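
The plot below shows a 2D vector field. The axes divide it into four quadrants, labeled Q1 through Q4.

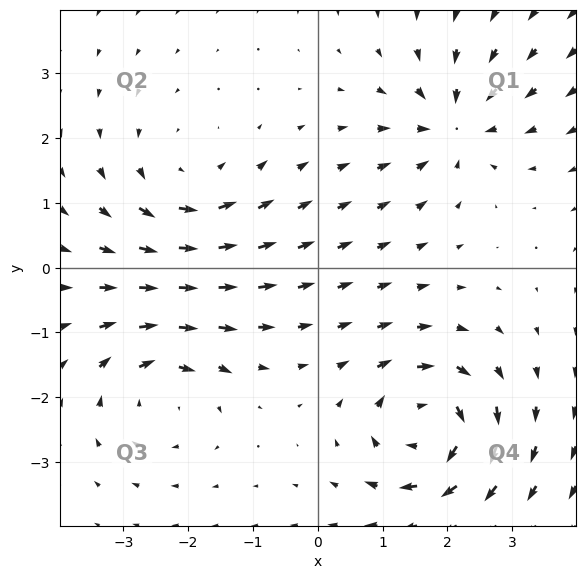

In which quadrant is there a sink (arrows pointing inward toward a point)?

The sink sits at approximately (2.1, 2.2), which lies in quadrant Q1. The divergence there is about -5, negative as expected for a sink.

Q1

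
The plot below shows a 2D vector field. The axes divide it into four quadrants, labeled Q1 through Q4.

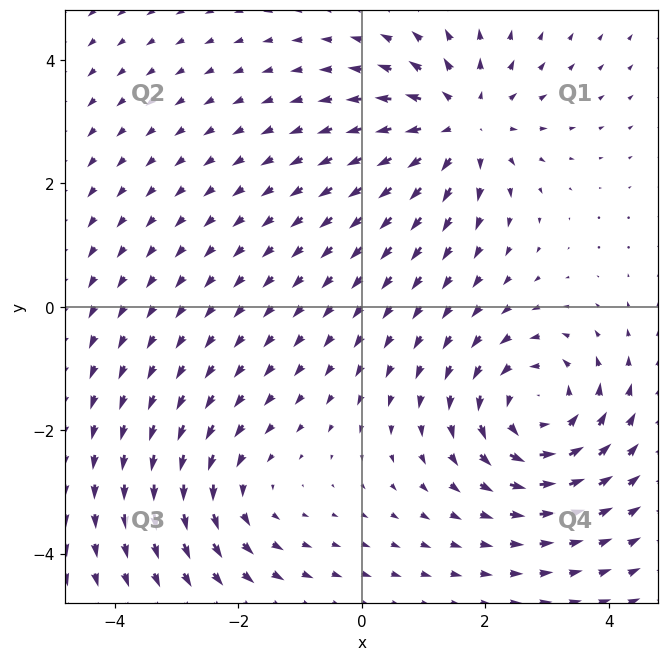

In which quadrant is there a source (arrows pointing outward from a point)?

The source sits at approximately (1.6, 3.0), which lies in quadrant Q1. The divergence there is about +5, positive as expected for a source.

Q1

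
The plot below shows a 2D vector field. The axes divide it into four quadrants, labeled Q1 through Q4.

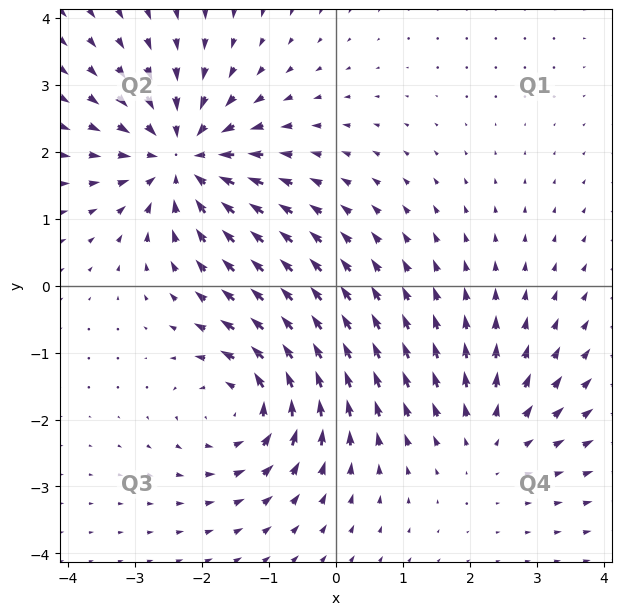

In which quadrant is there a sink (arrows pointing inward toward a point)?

The sink sits at approximately (-2.3, 1.9), which lies in quadrant Q2. The divergence there is about -5, negative as expected for a sink.

Q2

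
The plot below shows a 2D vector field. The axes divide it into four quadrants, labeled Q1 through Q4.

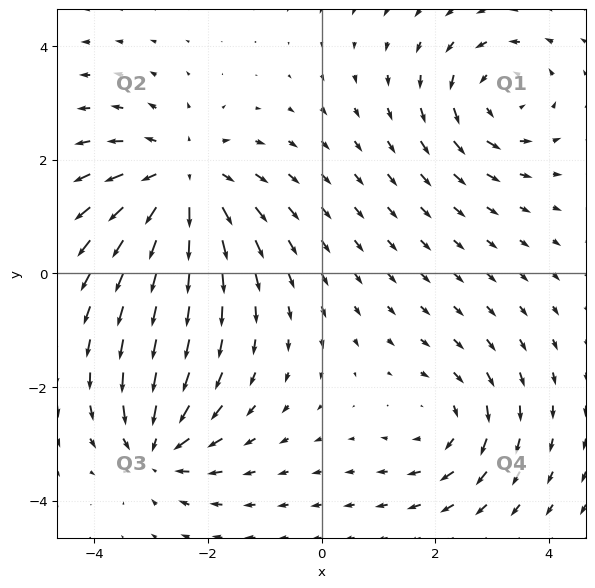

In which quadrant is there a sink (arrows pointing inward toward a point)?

The sink sits at approximately (-2.9, -3.1), which lies in quadrant Q3. The divergence there is about -5, negative as expected for a sink.

Q3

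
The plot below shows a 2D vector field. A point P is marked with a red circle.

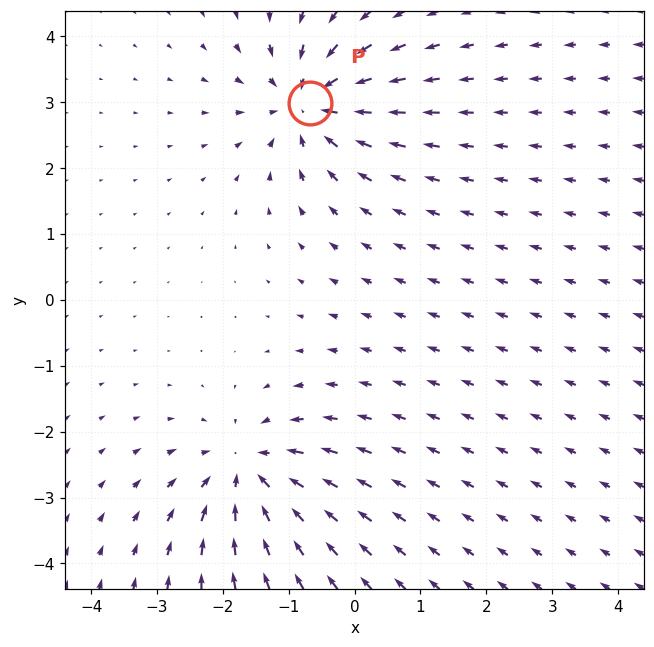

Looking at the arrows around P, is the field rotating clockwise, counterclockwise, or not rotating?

Near P at (-0.7, 3.0) the arrows show no circulation. The curl there is ≈0.

not rotating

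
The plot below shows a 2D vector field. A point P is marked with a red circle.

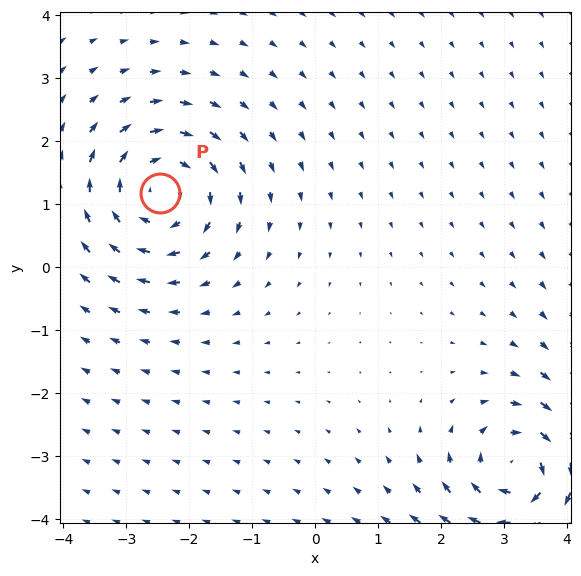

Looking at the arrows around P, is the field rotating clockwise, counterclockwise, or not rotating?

clockwise

Near P at (-2.5, 1.2) the arrows circulate clockwise. The curl (z-component) there is about -4; negative curl means clockwise rotation.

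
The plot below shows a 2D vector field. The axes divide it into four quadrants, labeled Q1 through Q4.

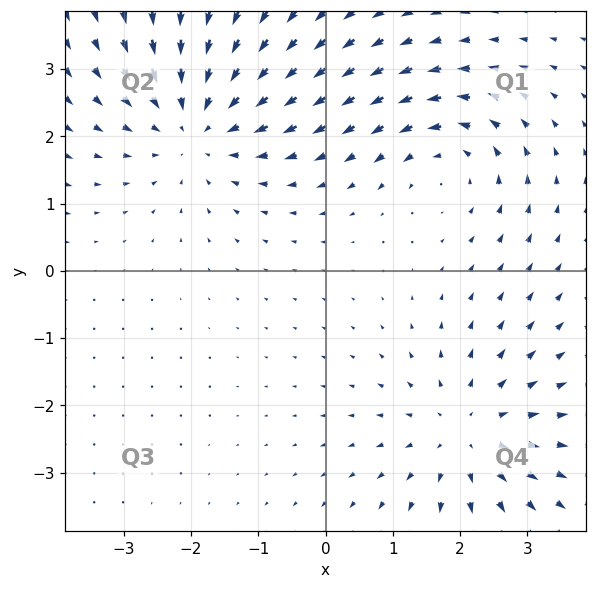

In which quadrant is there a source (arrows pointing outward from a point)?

Q4

The source sits at approximately (2.1, -2.4), which lies in quadrant Q4. The divergence there is about +3, positive as expected for a source.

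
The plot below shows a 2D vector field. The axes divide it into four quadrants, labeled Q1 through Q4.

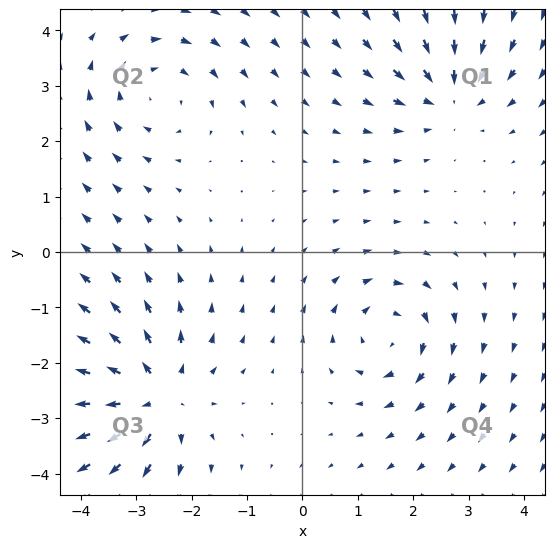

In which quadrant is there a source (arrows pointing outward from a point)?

The source sits at approximately (-2.7, -2.6), which lies in quadrant Q3. The divergence there is about +5, positive as expected for a source.

Q3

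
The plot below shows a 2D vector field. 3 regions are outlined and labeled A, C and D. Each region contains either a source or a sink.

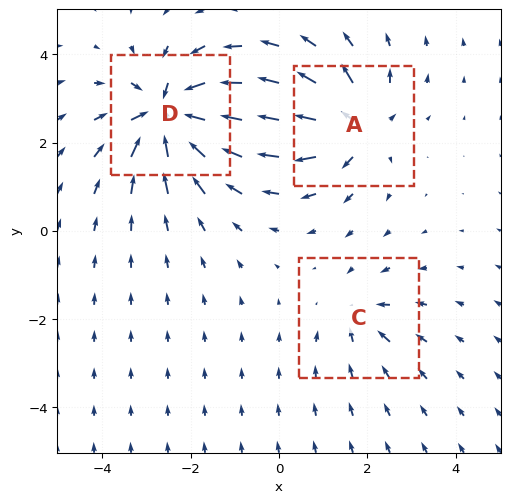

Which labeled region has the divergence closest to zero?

Divergence at each region's feature centre — A: about +4, C: about -2, D: about -6. Region C is closest to zero.

C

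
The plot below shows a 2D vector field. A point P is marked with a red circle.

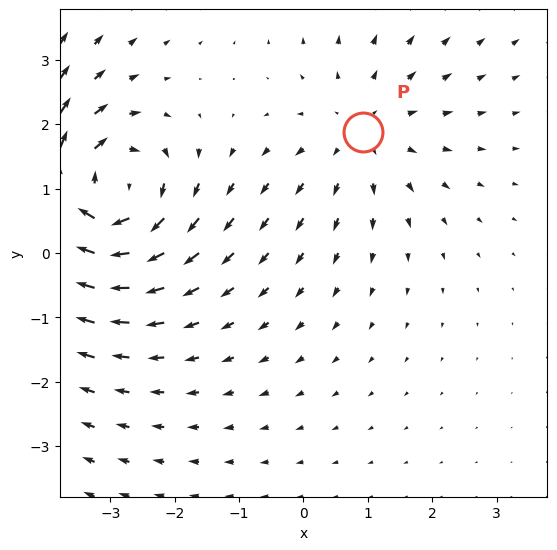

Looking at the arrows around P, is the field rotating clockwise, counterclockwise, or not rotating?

Near P at (0.9, 1.9) the arrows show no circulation. The curl there is ≈0.

not rotating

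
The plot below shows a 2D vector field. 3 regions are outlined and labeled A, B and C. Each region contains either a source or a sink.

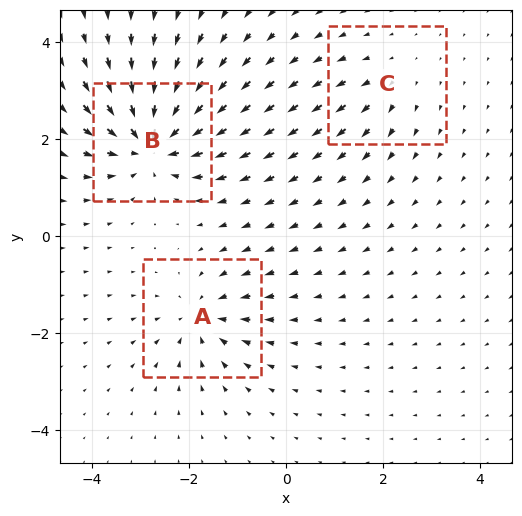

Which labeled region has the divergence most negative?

B

Divergence at each region's feature centre — A: about -4, B: about -6, C: about +2. Region B is most negative.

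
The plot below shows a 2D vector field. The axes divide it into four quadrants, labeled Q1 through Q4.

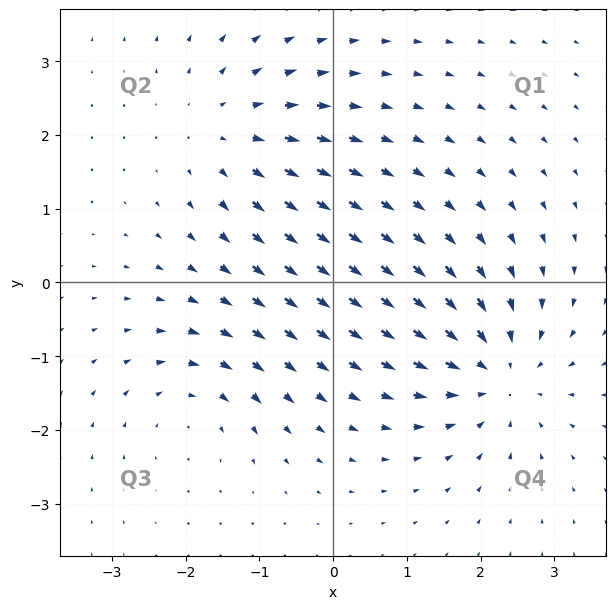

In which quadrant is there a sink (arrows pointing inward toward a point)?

The sink sits at approximately (2.2, -1.2), which lies in quadrant Q4. The divergence there is about -5, negative as expected for a sink.

Q4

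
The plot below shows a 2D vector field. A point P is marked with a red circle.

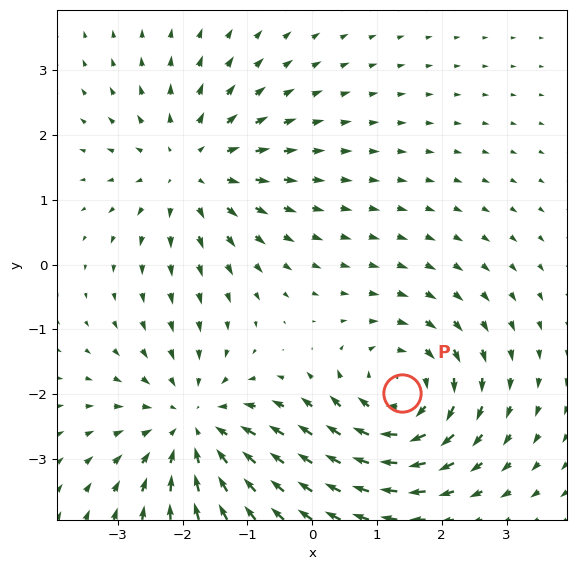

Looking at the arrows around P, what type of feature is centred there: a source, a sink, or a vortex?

vortex

At P (1.4, -2.0) the arrows circulate clockwise. Divergence ≈0, curl about -5 — near-zero divergence with nonzero curl is a vortex.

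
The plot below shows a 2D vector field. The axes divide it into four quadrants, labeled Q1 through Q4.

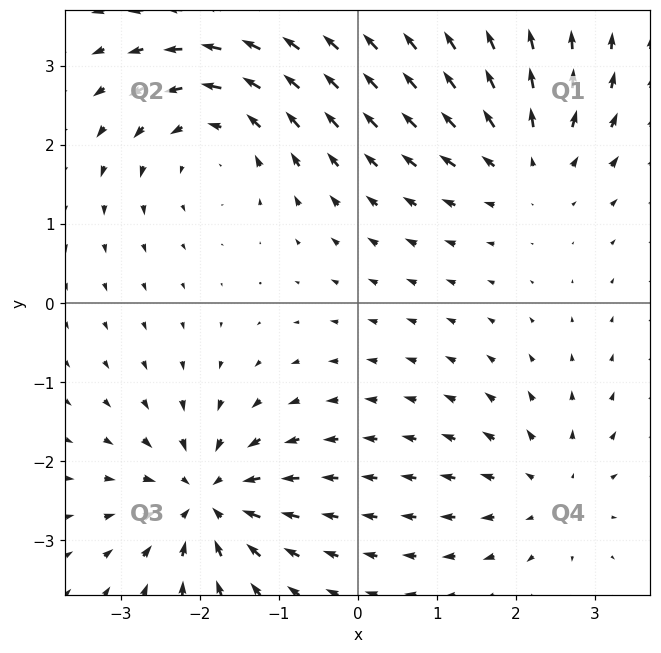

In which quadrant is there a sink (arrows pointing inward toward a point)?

The sink sits at approximately (-1.9, -2.5), which lies in quadrant Q3. The divergence there is about -7, negative as expected for a sink.

Q3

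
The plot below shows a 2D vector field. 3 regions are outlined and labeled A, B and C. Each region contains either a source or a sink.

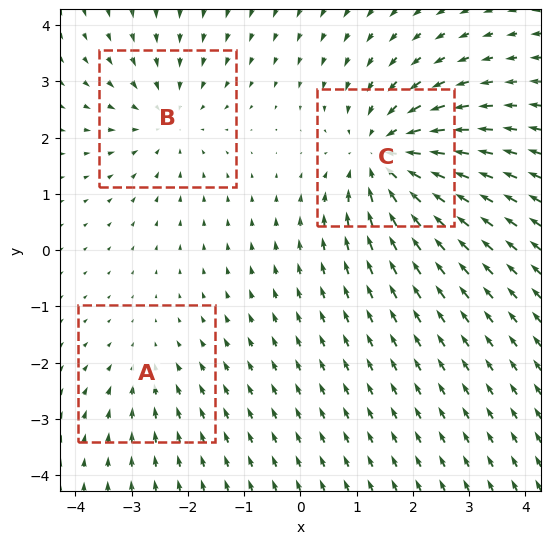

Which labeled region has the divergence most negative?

Divergence at each region's feature centre — A: about -2, B: about -3, C: about -5. Region C is most negative.

C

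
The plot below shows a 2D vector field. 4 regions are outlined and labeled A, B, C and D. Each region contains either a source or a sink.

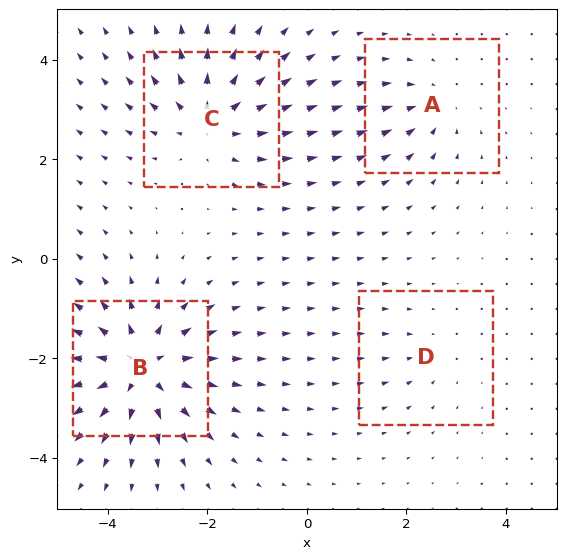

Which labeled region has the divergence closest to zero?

Divergence at each region's feature centre — A: about -4, B: about +8, C: about +6, D: about -2. Region D is closest to zero.

D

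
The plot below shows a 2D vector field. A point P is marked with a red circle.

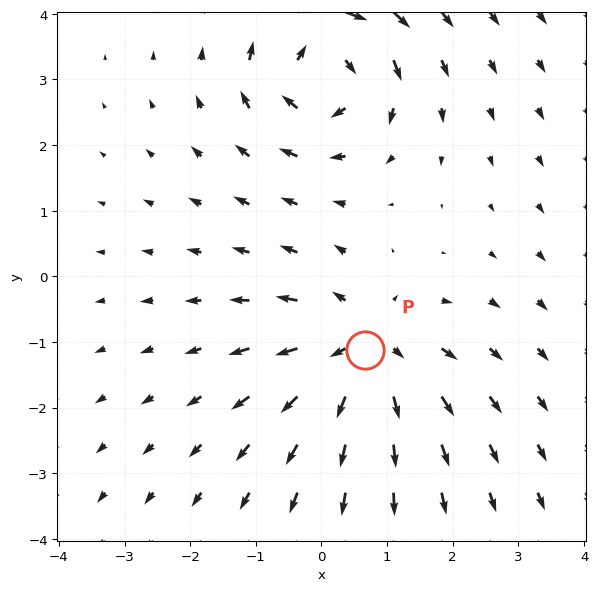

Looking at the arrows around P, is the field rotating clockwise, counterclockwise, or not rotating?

Near P at (0.7, -1.1) the arrows show no circulation. The curl there is ≈0.

not rotating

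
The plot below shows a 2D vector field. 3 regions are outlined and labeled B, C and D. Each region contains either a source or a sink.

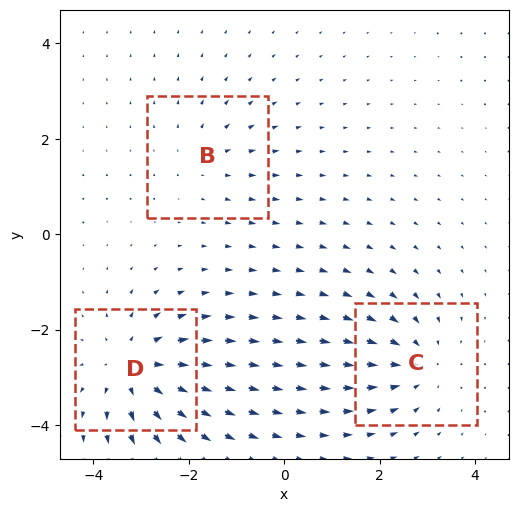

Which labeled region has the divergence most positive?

D

Divergence at each region's feature centre — B: about +2, C: about -3, D: about +5. Region D is most positive.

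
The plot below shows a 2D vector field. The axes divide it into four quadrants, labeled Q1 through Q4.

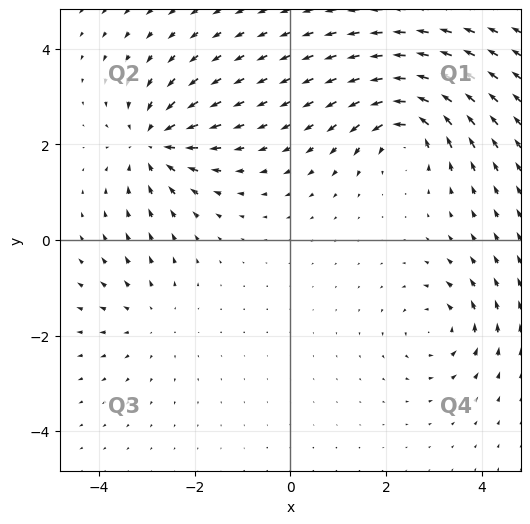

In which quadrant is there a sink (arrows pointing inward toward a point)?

The sink sits at approximately (-2.9, 2.0), which lies in quadrant Q2. The divergence there is about -5, negative as expected for a sink.

Q2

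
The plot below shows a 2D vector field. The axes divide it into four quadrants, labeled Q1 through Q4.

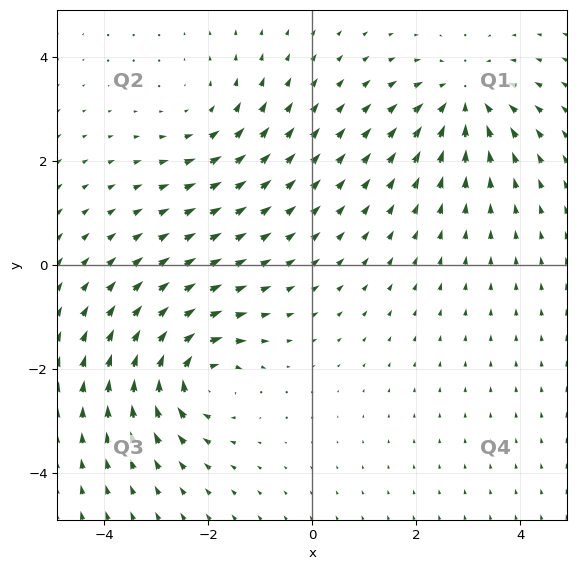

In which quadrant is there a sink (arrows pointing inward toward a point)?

Q1

The sink sits at approximately (2.9, 3.2), which lies in quadrant Q1. The divergence there is about -4, negative as expected for a sink.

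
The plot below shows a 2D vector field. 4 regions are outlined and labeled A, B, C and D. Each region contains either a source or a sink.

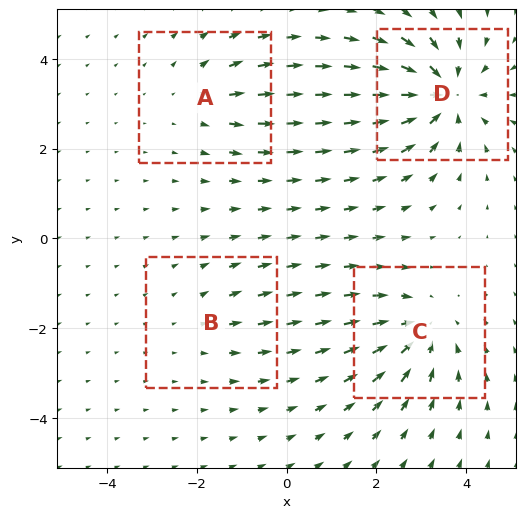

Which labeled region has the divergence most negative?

Divergence at each region's feature centre — A: about +3, B: about +2, C: about -5, D: about -7. Region D is most negative.

D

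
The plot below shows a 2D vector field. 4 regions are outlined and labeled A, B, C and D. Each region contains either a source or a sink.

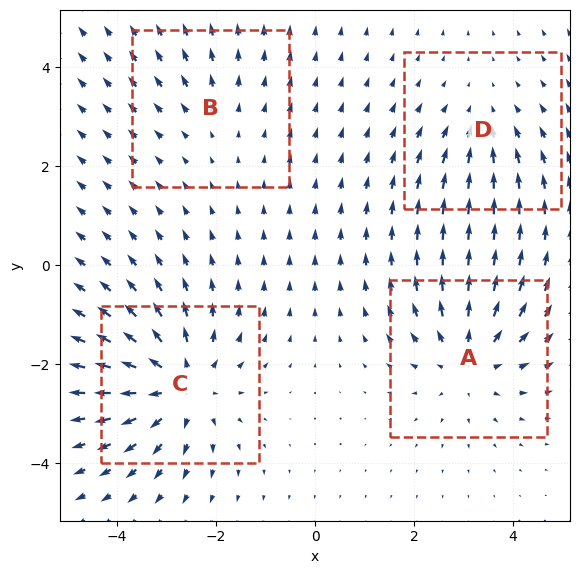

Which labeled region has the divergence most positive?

Divergence at each region's feature centre — A: about +5, B: about +2, C: about +6, D: about -3. Region C is most positive.

C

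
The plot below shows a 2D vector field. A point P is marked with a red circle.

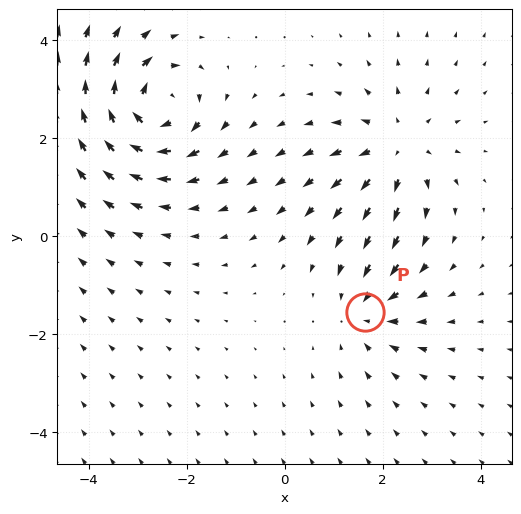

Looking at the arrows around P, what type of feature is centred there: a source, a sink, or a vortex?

At P (1.6, -1.5) the arrows converge inward. Divergence about -3, curl ≈0 — negative divergence with near-zero curl is a sink.

sink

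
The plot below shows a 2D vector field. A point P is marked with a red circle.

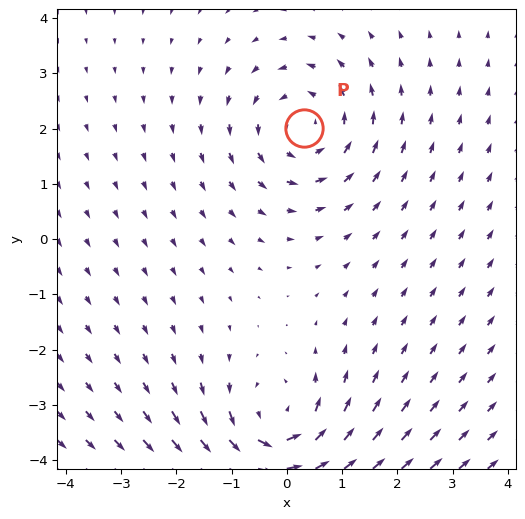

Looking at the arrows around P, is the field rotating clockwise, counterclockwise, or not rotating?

Near P at (0.3, 2.0) the arrows circulate counterclockwise. The curl (z-component) there is about +3; positive curl means counterclockwise rotation.

counterclockwise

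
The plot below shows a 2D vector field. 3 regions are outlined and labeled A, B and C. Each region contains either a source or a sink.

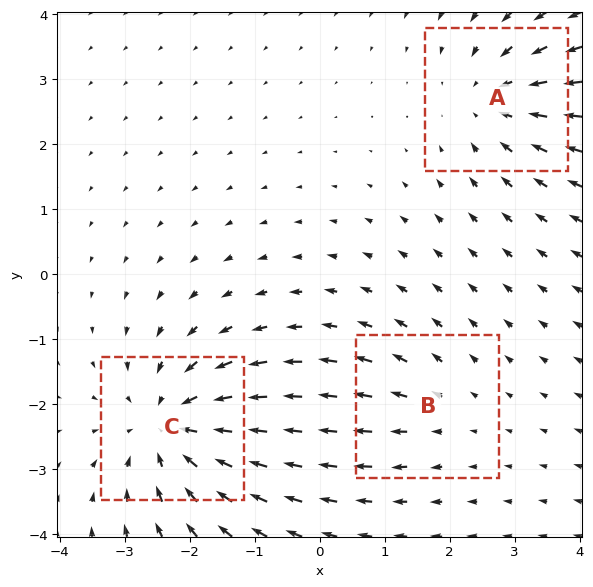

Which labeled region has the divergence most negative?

C

Divergence at each region's feature centre — A: about -3, B: about +2, C: about -5. Region C is most negative.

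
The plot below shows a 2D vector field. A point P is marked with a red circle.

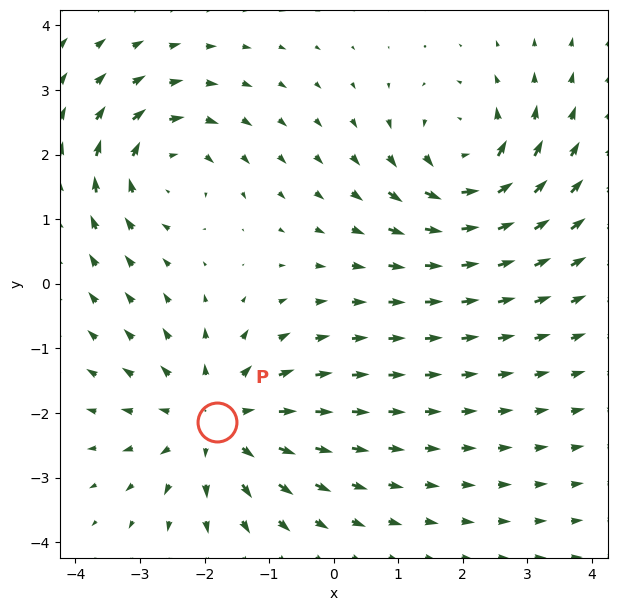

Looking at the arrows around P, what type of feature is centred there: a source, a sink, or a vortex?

source

At P (-1.8, -2.1) the arrows spread outward. Divergence about +4, curl ≈0 — positive divergence with near-zero curl is a source.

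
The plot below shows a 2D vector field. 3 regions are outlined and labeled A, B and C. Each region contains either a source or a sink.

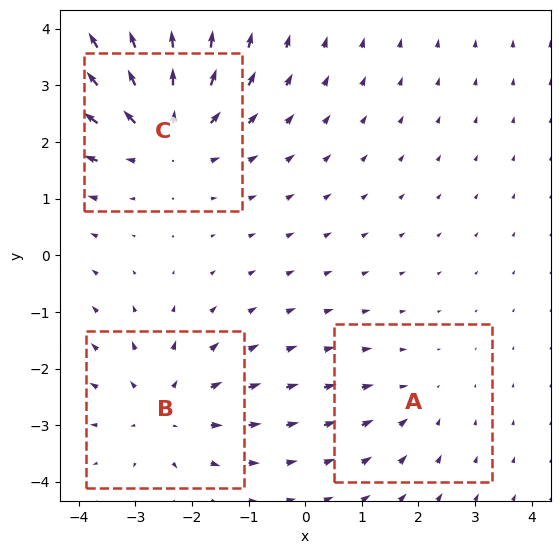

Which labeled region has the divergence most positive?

C

Divergence at each region's feature centre — A: about -2, B: about +3, C: about +4. Region C is most positive.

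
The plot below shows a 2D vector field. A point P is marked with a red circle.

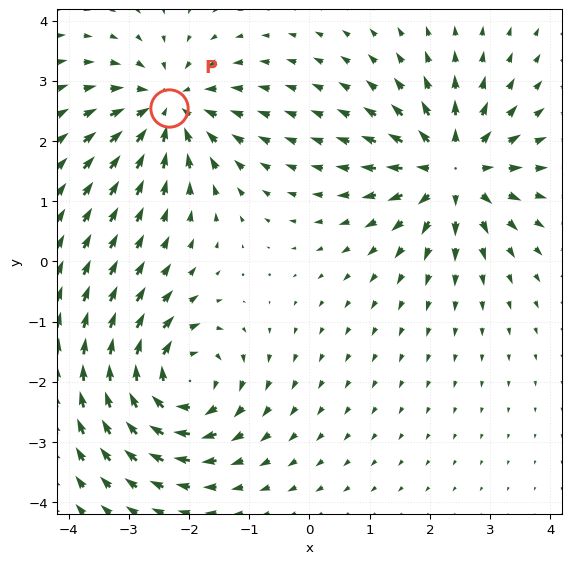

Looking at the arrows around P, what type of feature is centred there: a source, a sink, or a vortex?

sink

At P (-2.3, 2.5) the arrows converge inward. Divergence about -5, curl ≈0 — negative divergence with near-zero curl is a sink.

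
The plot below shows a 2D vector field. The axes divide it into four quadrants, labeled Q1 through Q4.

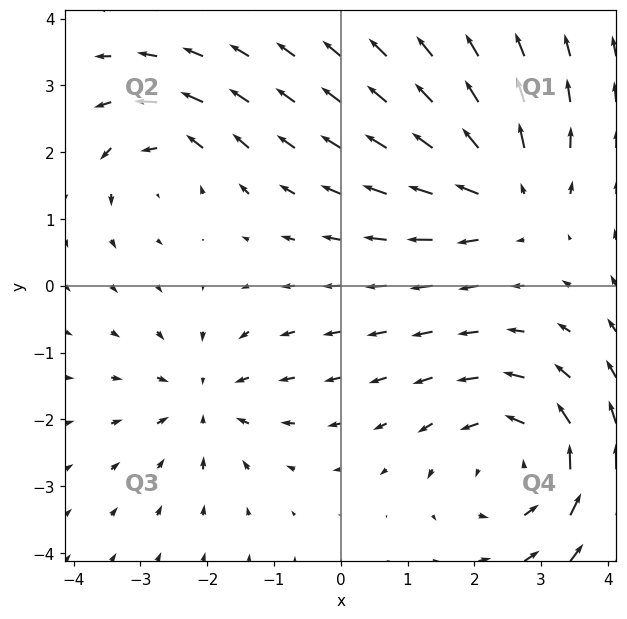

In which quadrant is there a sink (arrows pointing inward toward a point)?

The sink sits at approximately (-2.0, -1.7), which lies in quadrant Q3. The divergence there is about -3, negative as expected for a sink.

Q3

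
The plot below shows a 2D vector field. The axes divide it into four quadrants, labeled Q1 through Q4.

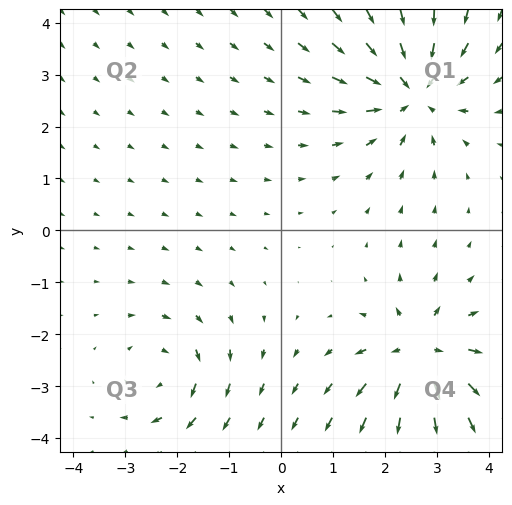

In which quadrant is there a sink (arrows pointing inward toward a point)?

The sink sits at approximately (2.5, 2.7), which lies in quadrant Q1. The divergence there is about -5, negative as expected for a sink.

Q1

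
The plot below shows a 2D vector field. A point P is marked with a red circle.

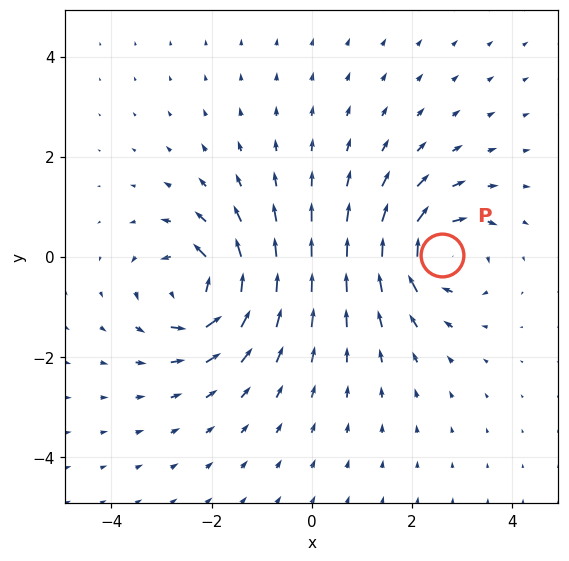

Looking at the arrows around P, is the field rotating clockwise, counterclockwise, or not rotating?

clockwise

Near P at (2.6, 0.0) the arrows circulate clockwise. The curl (z-component) there is about -6; negative curl means clockwise rotation.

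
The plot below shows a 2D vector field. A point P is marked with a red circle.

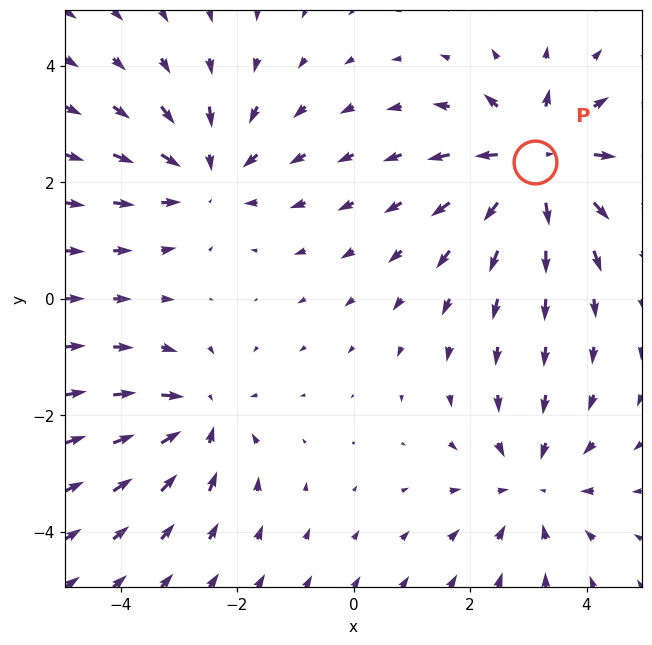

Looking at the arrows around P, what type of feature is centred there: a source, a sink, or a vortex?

source

At P (3.1, 2.3) the arrows spread outward. Divergence about +6, curl ≈0 — positive divergence with near-zero curl is a source.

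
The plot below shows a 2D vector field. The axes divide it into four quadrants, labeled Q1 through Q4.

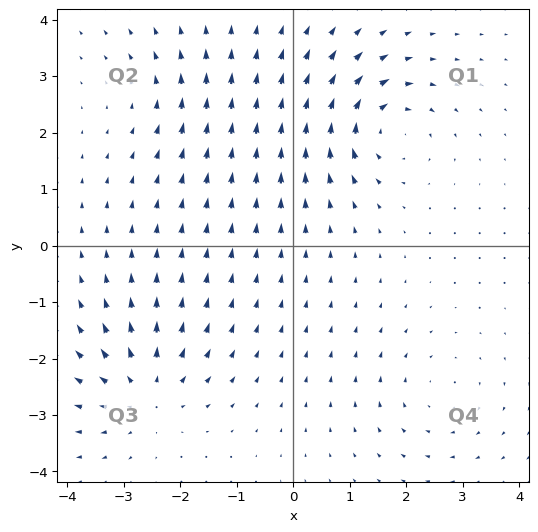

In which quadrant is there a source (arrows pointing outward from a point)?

The source sits at approximately (-2.6, -2.6), which lies in quadrant Q3. The divergence there is about +5, positive as expected for a source.

Q3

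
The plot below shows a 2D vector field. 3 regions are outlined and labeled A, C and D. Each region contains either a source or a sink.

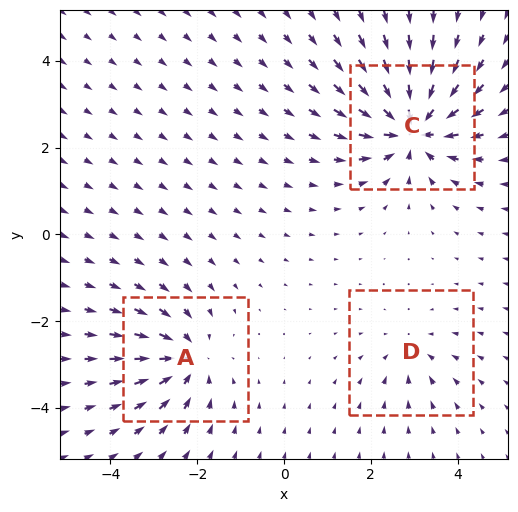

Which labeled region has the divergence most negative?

Divergence at each region's feature centre — A: about -4, C: about -6, D: about -2. Region C is most negative.

C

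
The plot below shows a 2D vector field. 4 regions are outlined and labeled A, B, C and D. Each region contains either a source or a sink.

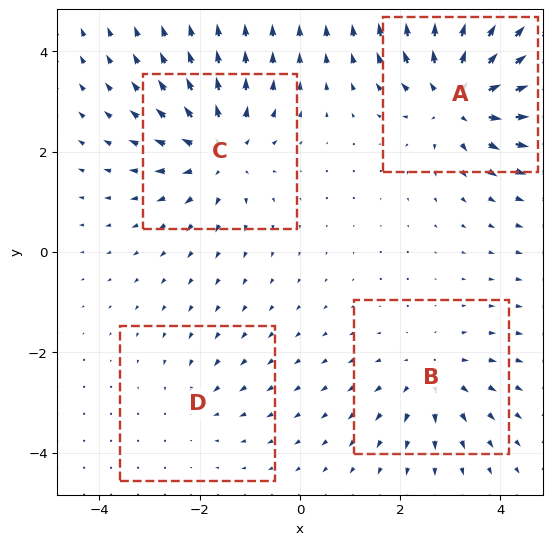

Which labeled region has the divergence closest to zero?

D

Divergence at each region's feature centre — A: about +7, B: about +4, C: about +5, D: about -2. Region D is closest to zero.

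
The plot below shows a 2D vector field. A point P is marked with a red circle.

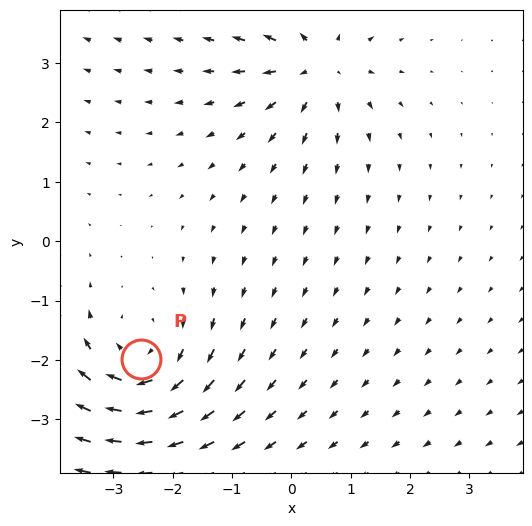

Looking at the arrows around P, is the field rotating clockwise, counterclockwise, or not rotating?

clockwise

Near P at (-2.5, -2.0) the arrows circulate clockwise. The curl (z-component) there is about -4; negative curl means clockwise rotation.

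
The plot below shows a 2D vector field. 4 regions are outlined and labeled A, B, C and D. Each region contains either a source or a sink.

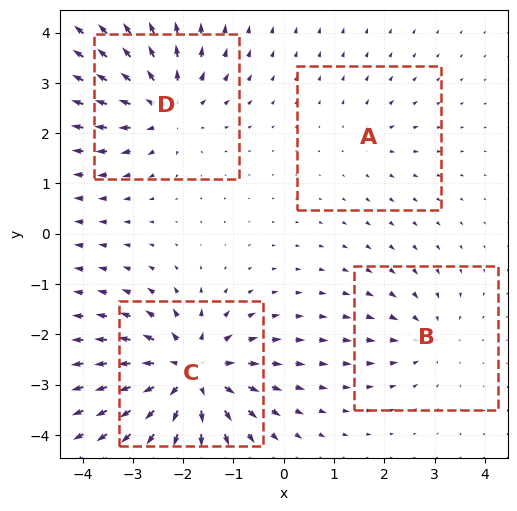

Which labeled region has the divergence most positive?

Divergence at each region's feature centre — A: about +2, B: about -3, C: about +8, D: about +6. Region C is most positive.

C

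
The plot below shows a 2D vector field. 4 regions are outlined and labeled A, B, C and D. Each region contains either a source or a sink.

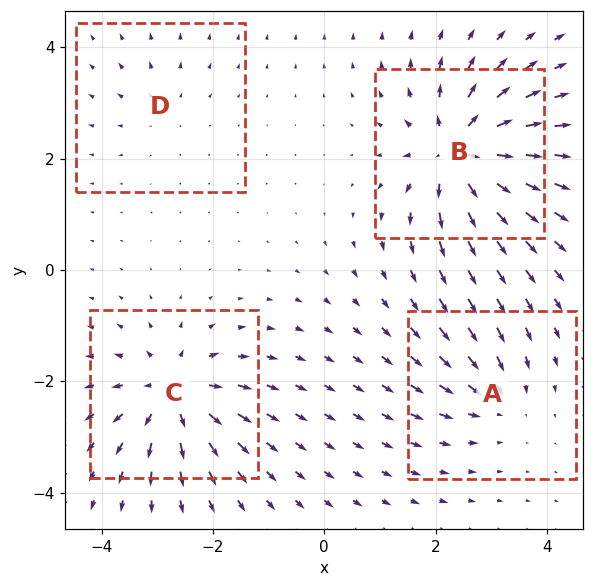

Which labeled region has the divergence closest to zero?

D

Divergence at each region's feature centre — A: about -4, B: about +8, C: about +7, D: about +2. Region D is closest to zero.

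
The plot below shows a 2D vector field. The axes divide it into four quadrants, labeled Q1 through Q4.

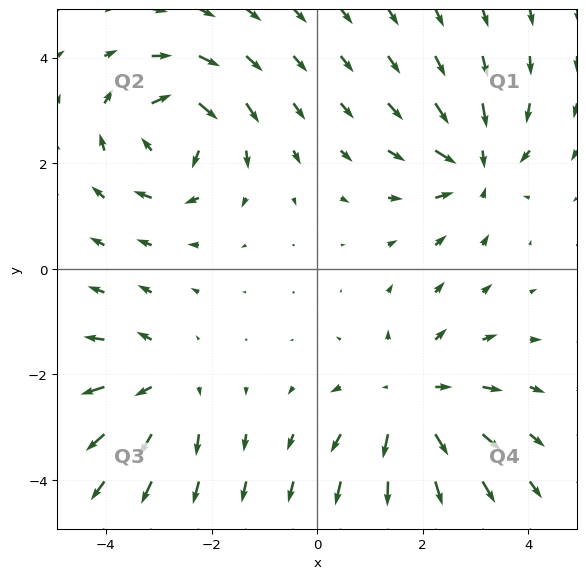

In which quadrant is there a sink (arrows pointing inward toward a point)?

The sink sits at approximately (3.0, 2.0), which lies in quadrant Q1. The divergence there is about -5, negative as expected for a sink.

Q1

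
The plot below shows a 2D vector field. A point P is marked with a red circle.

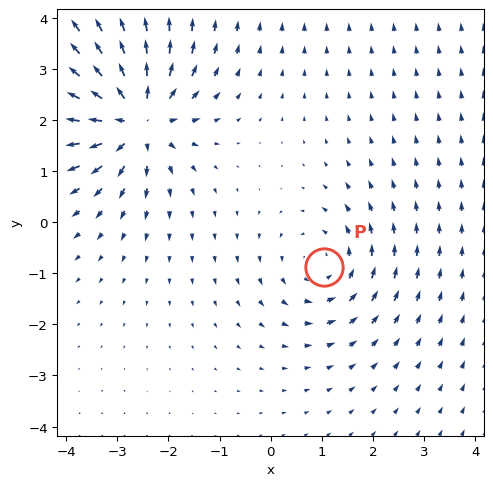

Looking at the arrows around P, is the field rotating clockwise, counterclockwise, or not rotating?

counterclockwise

Near P at (1.0, -0.9) the arrows circulate counterclockwise. The curl (z-component) there is about +3; positive curl means counterclockwise rotation.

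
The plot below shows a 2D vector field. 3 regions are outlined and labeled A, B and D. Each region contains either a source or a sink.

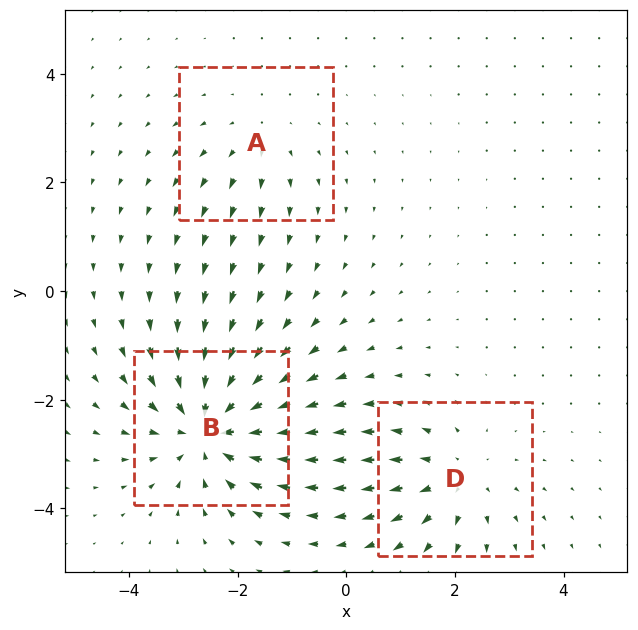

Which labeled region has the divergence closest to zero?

A

Divergence at each region's feature centre — A: about +2, B: about -5, D: about +3. Region A is closest to zero.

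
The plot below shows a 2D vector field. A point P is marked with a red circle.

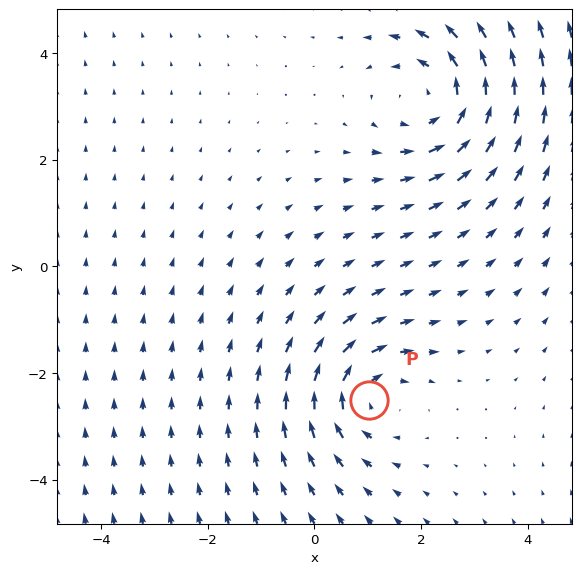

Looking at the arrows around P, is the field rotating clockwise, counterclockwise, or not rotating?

clockwise

Near P at (1.0, -2.5) the arrows circulate clockwise. The curl (z-component) there is about -3; negative curl means clockwise rotation.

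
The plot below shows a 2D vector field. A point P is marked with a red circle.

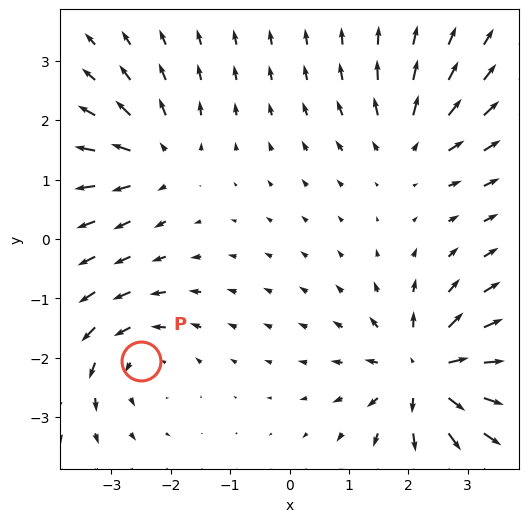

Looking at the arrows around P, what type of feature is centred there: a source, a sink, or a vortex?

vortex

At P (-2.5, -2.1) the arrows circulate counterclockwise. Divergence ≈0, curl about +4 — near-zero divergence with nonzero curl is a vortex.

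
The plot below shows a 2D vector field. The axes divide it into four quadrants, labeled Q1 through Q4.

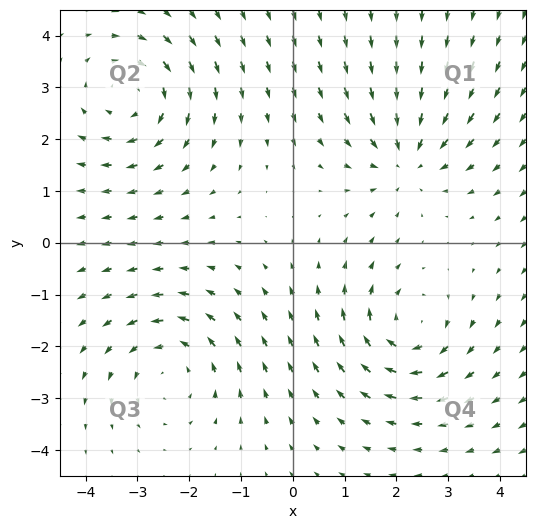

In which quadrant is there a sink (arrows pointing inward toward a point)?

The sink sits at approximately (2.2, 1.6), which lies in quadrant Q1. The divergence there is about -4, negative as expected for a sink.

Q1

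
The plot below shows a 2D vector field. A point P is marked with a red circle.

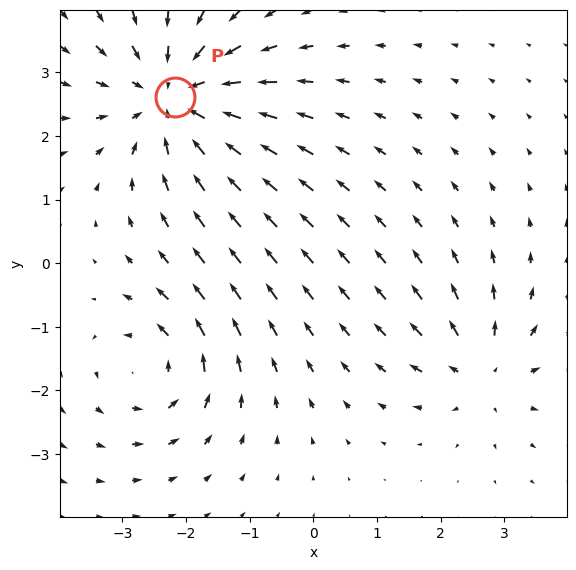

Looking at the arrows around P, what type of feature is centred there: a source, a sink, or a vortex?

sink

At P (-2.2, 2.6) the arrows converge inward. Divergence about -4, curl ≈0 — negative divergence with near-zero curl is a sink.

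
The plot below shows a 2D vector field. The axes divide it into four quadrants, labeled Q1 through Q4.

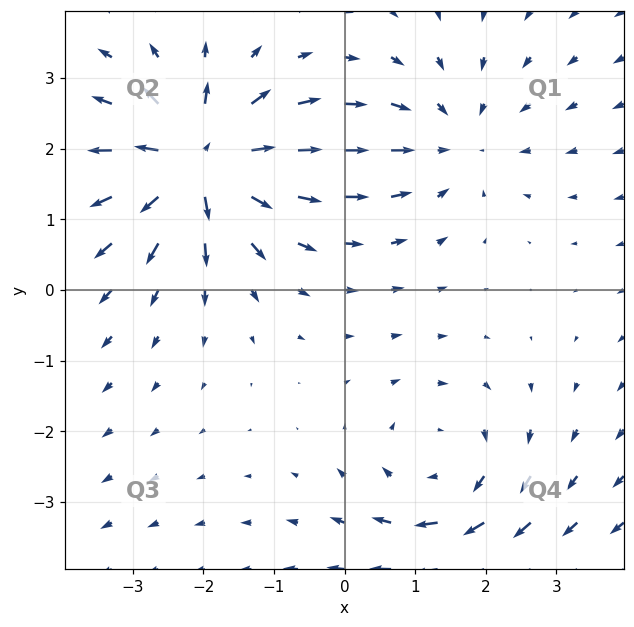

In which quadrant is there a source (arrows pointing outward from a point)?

The source sits at approximately (-2.0, 1.8), which lies in quadrant Q2. The divergence there is about +7, positive as expected for a source.

Q2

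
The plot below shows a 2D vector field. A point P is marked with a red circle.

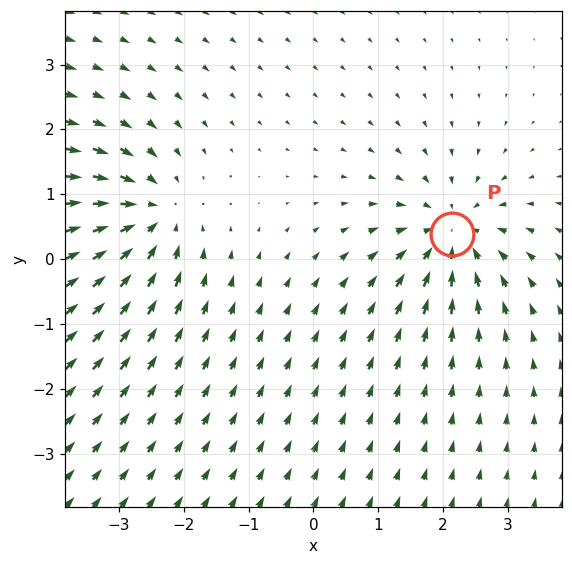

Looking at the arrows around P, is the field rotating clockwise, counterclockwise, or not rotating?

not rotating

Near P at (2.1, 0.4) the arrows show no circulation. The curl there is ≈0.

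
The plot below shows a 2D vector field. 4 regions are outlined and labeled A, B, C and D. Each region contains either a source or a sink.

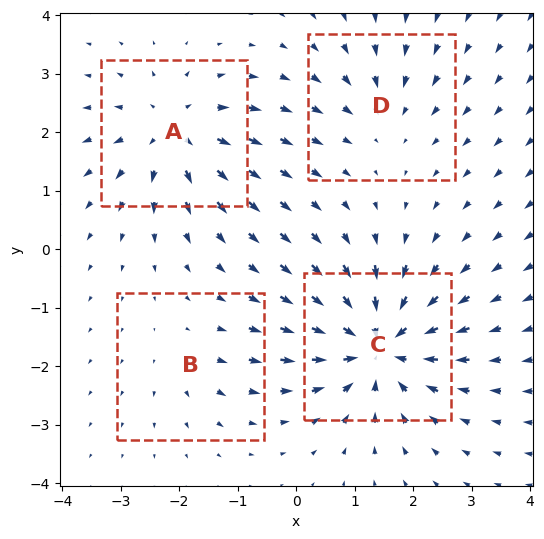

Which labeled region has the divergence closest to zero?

B

Divergence at each region's feature centre — A: about +6, B: about +2, C: about -8, D: about -3. Region B is closest to zero.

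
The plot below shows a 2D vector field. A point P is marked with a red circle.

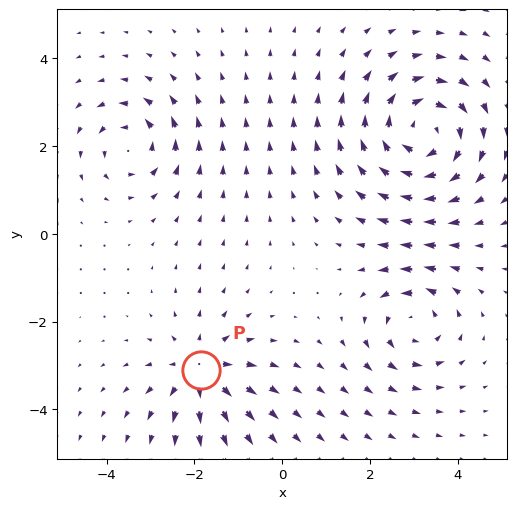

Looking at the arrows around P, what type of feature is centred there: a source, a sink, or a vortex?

At P (-1.9, -3.1) the arrows spread outward. Divergence about +4, curl ≈0 — positive divergence with near-zero curl is a source.

source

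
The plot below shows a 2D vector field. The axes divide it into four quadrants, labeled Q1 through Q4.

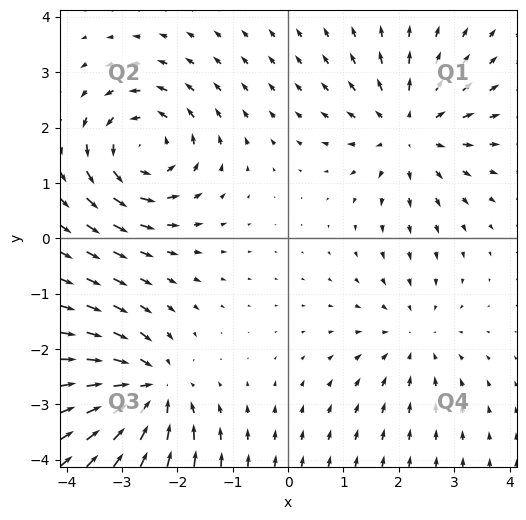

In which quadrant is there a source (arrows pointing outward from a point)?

The source sits at approximately (2.2, 2.0), which lies in quadrant Q1. The divergence there is about +4, positive as expected for a source.

Q1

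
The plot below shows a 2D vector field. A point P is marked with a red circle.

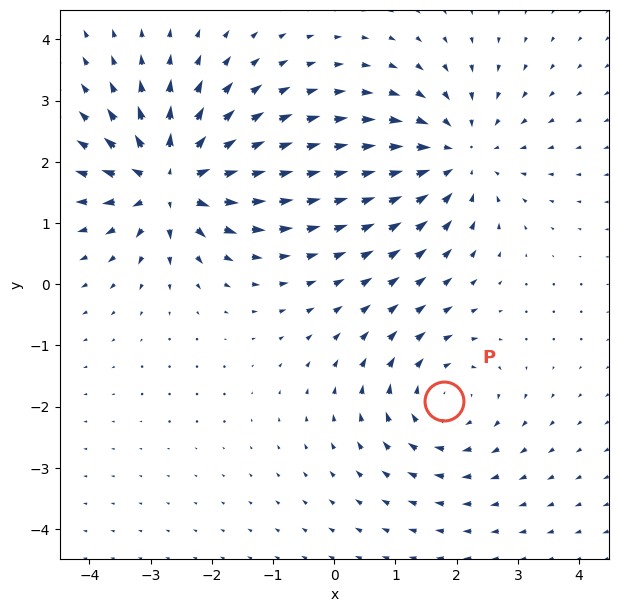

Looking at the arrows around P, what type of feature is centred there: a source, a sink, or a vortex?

At P (1.8, -1.9) the arrows circulate clockwise. Divergence ≈0, curl about -4 — near-zero divergence with nonzero curl is a vortex.

vortex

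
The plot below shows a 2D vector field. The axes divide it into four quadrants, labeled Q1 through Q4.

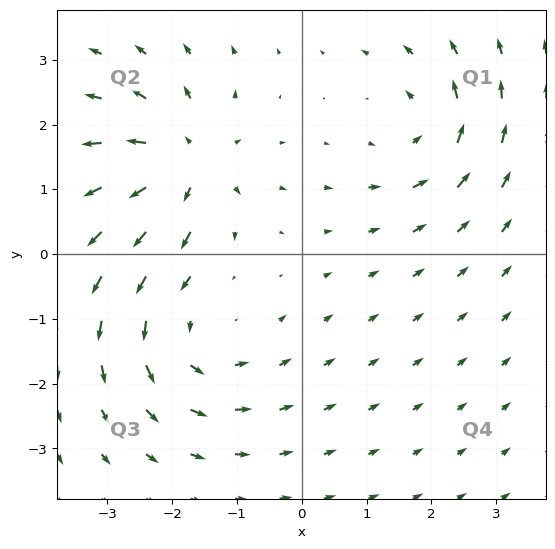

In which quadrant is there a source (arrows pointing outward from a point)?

The source sits at approximately (-1.8, 1.4), which lies in quadrant Q2. The divergence there is about +6, positive as expected for a source.

Q2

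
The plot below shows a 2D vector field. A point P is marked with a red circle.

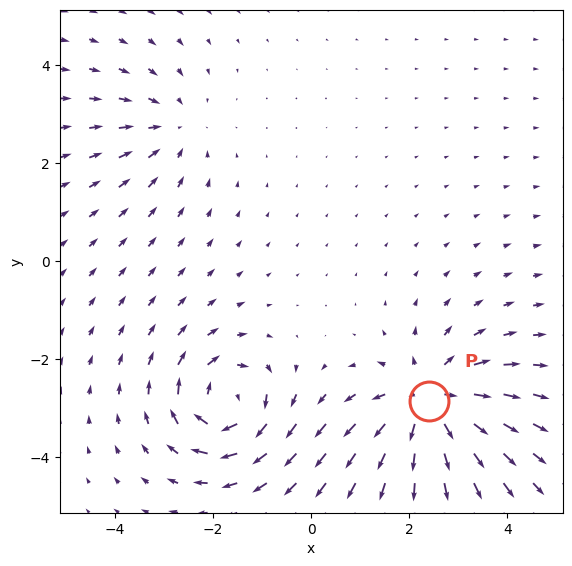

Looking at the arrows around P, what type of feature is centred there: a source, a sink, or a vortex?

source

At P (2.4, -2.9) the arrows spread outward. Divergence about +5, curl ≈0 — positive divergence with near-zero curl is a source.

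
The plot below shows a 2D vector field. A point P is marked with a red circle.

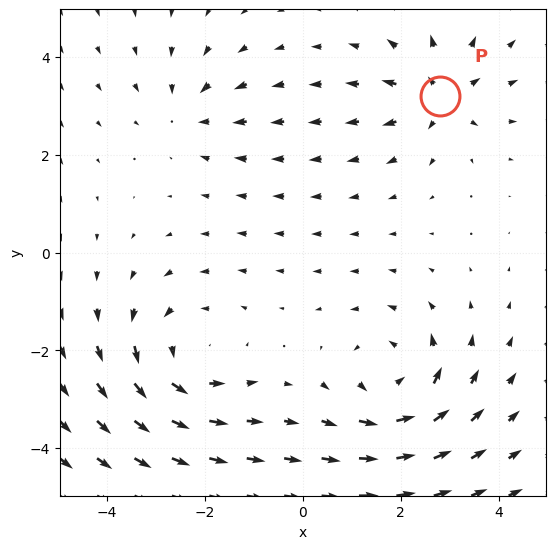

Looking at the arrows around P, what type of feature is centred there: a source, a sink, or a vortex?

source

At P (2.8, 3.2) the arrows spread outward. Divergence about +4, curl ≈0 — positive divergence with near-zero curl is a source.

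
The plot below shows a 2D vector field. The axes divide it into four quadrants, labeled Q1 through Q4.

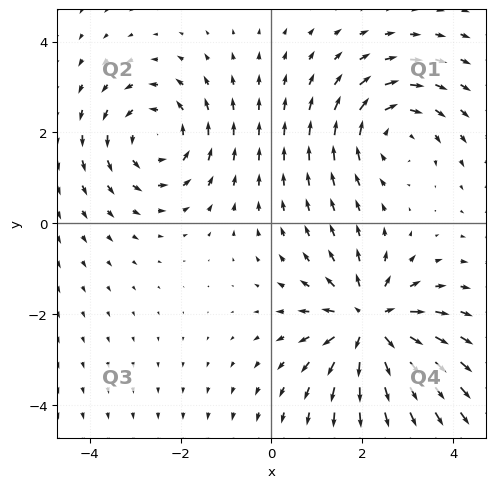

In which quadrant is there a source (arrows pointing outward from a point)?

Q4

The source sits at approximately (2.2, -2.2), which lies in quadrant Q4. The divergence there is about +5, positive as expected for a source.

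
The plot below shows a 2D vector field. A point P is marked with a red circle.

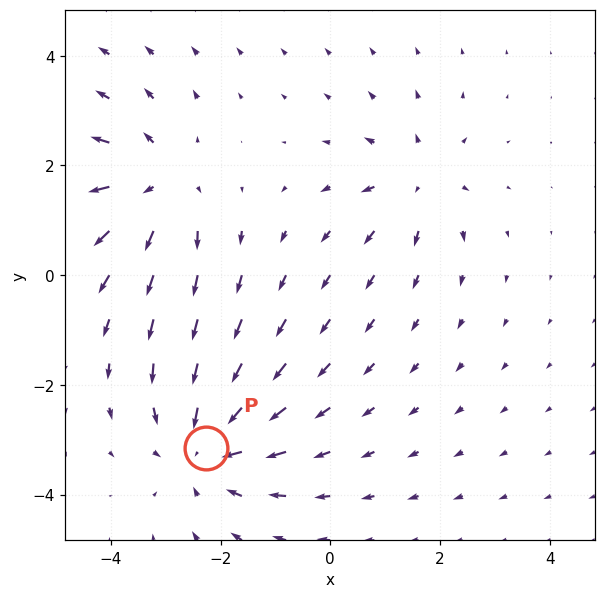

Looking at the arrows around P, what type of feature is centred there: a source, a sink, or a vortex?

At P (-2.3, -3.2) the arrows converge inward. Divergence about -4, curl ≈0 — negative divergence with near-zero curl is a sink.

sink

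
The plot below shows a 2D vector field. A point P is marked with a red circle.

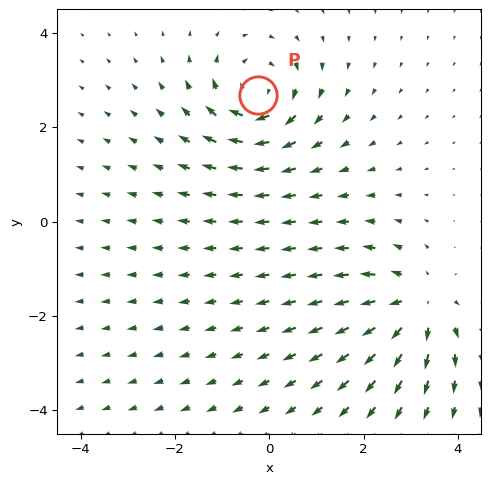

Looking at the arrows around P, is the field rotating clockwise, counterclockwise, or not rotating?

Near P at (-0.2, 2.7) the arrows circulate clockwise. The curl (z-component) there is about -4; negative curl means clockwise rotation.

clockwise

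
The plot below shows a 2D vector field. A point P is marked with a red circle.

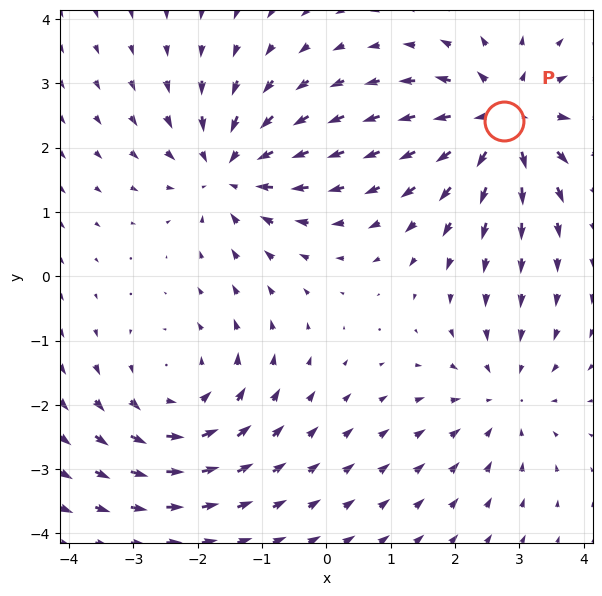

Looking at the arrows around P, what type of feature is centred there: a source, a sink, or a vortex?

At P (2.8, 2.4) the arrows spread outward. Divergence about +6, curl ≈0 — positive divergence with near-zero curl is a source.

source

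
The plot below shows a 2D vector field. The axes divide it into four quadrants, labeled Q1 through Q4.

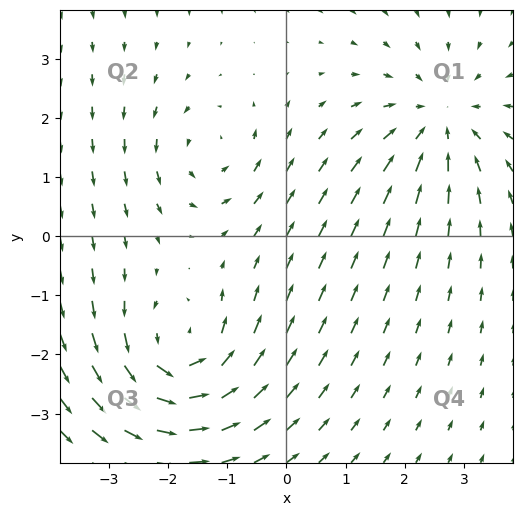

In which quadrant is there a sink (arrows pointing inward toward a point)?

Q1

The sink sits at approximately (2.6, 1.9), which lies in quadrant Q1. The divergence there is about -3, negative as expected for a sink.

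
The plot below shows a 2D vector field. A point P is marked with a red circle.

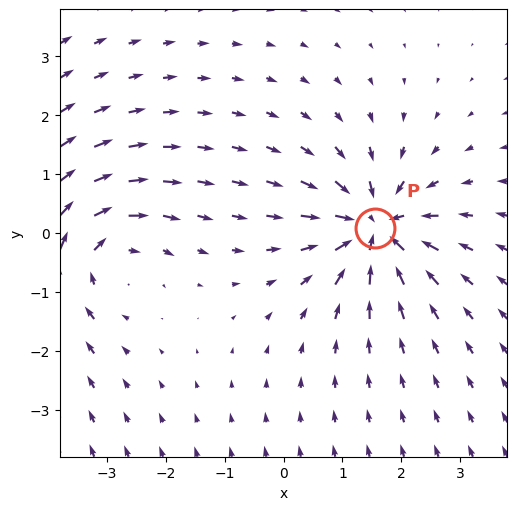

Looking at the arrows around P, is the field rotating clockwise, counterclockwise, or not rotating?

Near P at (1.6, 0.1) the arrows show no circulation. The curl there is ≈0.

not rotating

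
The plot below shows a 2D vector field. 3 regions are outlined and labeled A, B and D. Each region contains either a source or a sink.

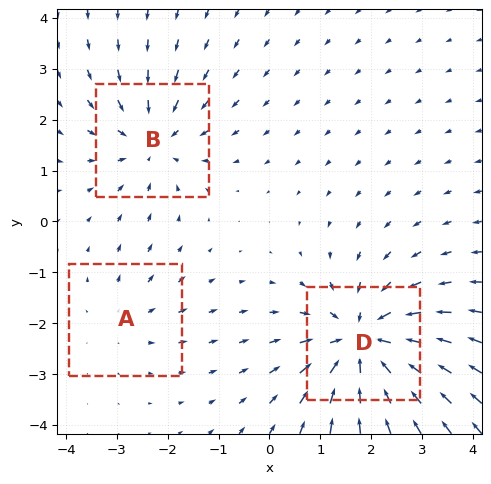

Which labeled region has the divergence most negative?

Divergence at each region's feature centre — A: about +2, B: about -3, D: about -5. Region D is most negative.

D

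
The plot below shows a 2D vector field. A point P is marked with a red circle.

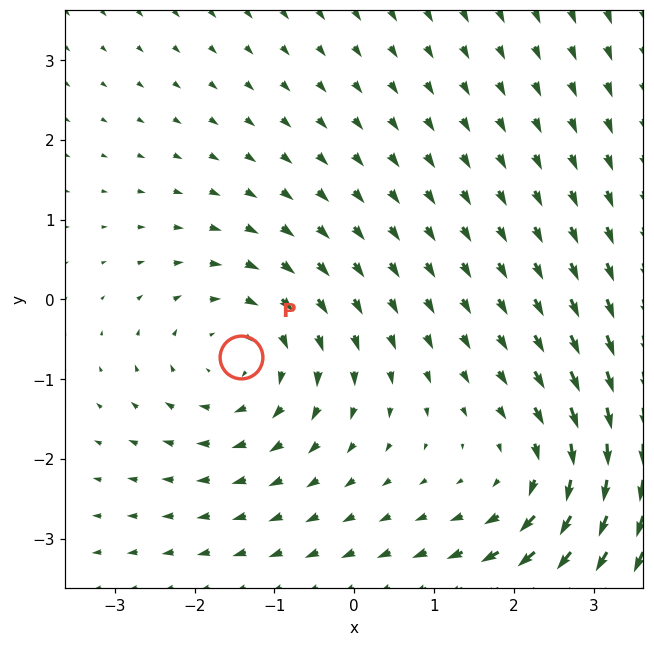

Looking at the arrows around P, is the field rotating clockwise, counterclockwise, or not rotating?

Near P at (-1.4, -0.7) the arrows circulate clockwise. The curl (z-component) there is about -2; negative curl means clockwise rotation.

clockwise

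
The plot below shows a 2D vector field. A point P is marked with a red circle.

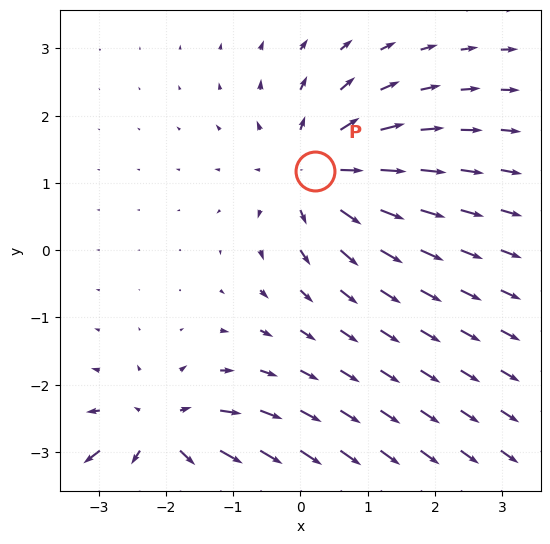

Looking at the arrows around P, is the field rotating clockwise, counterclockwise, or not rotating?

not rotating

Near P at (0.2, 1.2) the arrows show no circulation. The curl there is ≈0.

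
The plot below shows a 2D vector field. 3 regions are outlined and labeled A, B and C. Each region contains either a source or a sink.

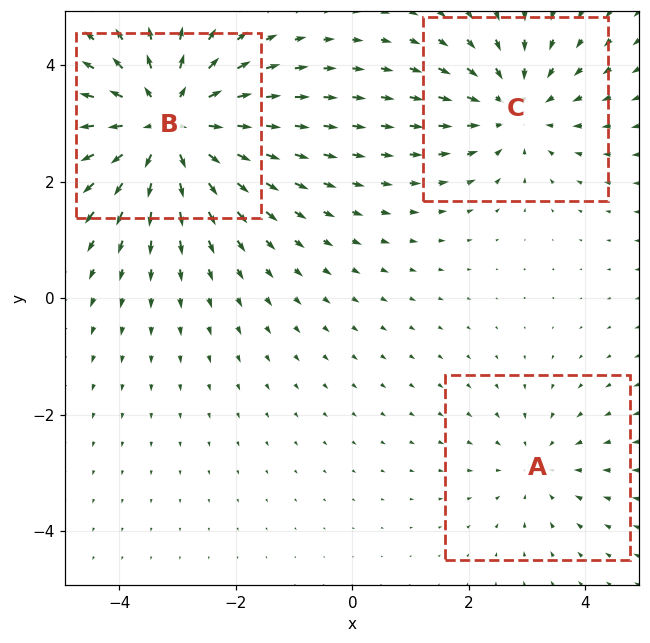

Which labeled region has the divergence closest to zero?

Divergence at each region's feature centre — A: about -2, B: about +4, C: about -3. Region A is closest to zero.

A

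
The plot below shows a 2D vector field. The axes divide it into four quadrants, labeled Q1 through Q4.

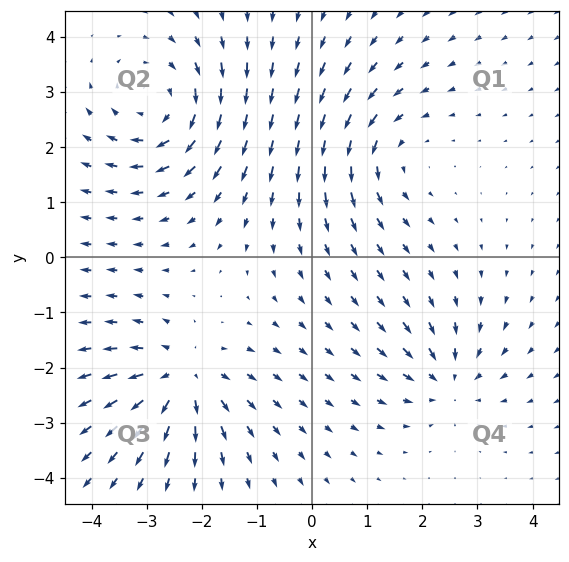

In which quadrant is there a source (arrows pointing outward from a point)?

Q3

The source sits at approximately (-2.4, -2.2), which lies in quadrant Q3. The divergence there is about +4, positive as expected for a source.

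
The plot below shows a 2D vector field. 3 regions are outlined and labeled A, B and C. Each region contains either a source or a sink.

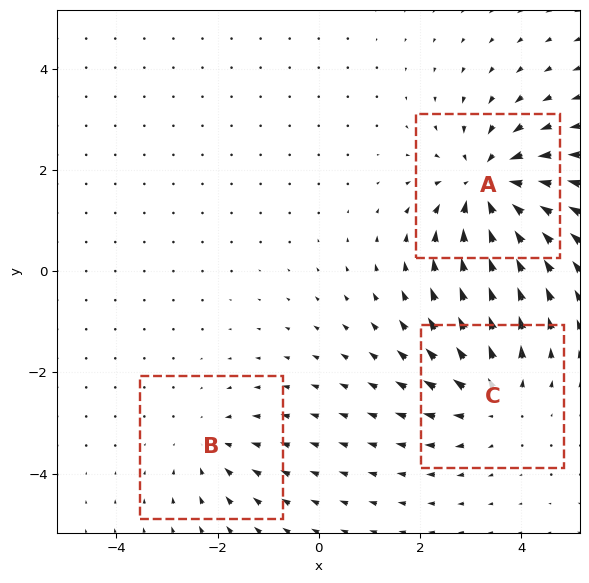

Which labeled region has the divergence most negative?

A

Divergence at each region's feature centre — A: about -5, B: about -2, C: about +3. Region A is most negative.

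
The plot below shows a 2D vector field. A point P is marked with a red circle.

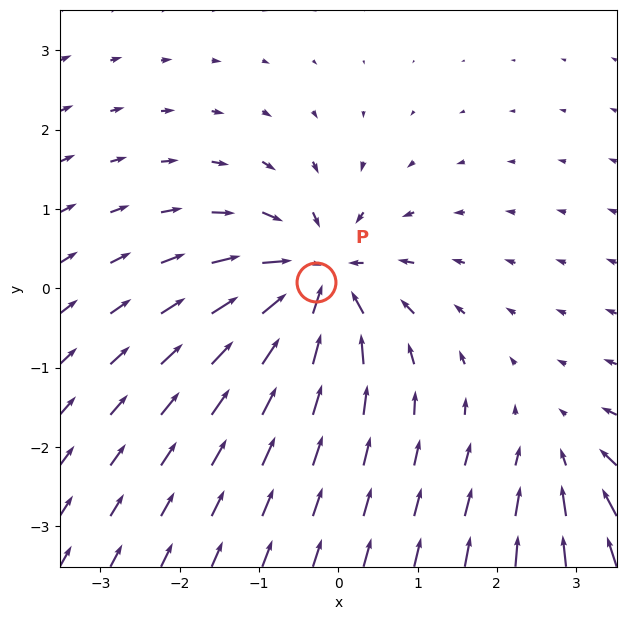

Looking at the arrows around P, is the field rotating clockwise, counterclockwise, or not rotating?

Near P at (-0.3, 0.1) the arrows show no circulation. The curl there is ≈0.

not rotating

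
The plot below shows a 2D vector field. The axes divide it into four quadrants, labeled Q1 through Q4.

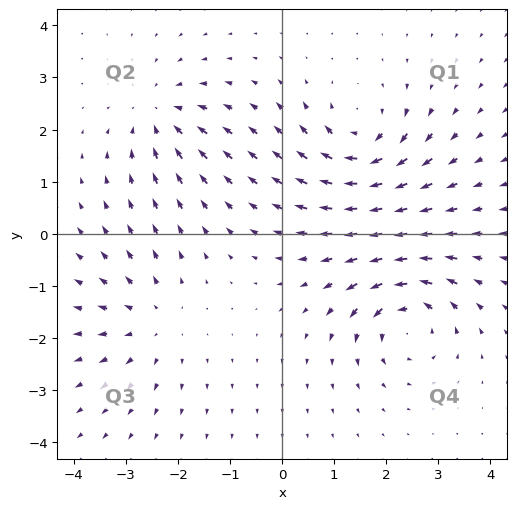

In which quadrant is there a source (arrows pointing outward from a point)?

The source sits at approximately (-2.5, -1.7), which lies in quadrant Q3. The divergence there is about +4, positive as expected for a source.

Q3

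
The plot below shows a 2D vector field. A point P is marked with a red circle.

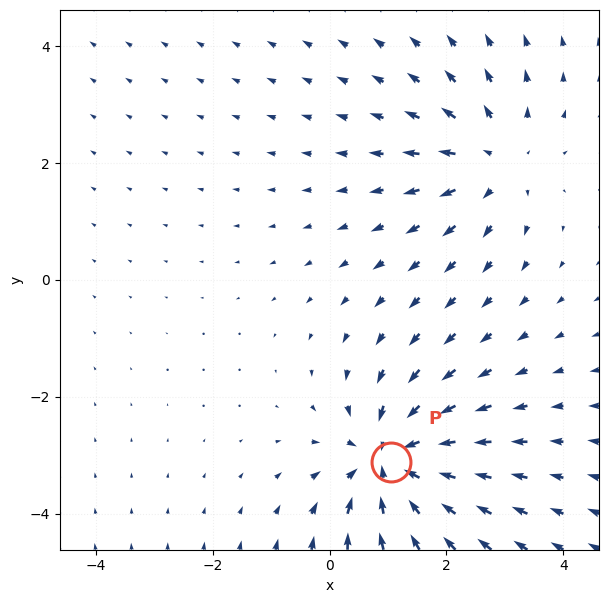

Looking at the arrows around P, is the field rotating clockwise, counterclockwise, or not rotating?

not rotating

Near P at (1.1, -3.1) the arrows show no circulation. The curl there is ≈0.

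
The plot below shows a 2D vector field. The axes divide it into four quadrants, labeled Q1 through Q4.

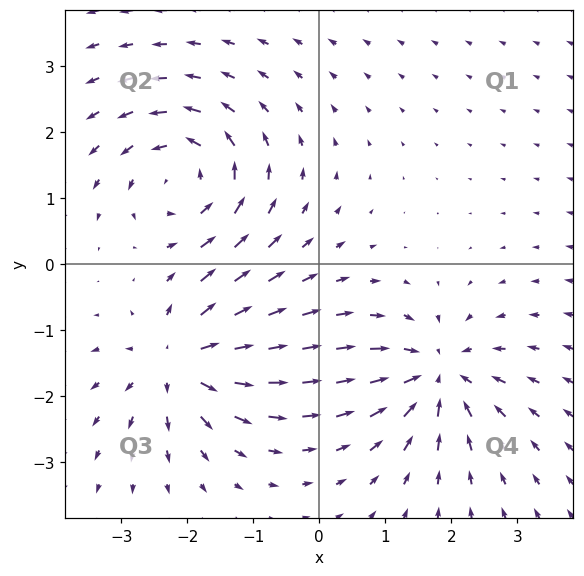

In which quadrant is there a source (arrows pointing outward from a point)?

Q3

The source sits at approximately (-2.1, -1.5), which lies in quadrant Q3. The divergence there is about +7, positive as expected for a source.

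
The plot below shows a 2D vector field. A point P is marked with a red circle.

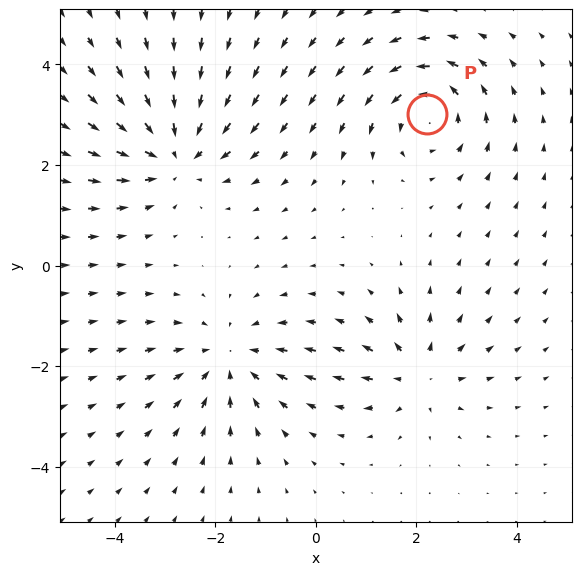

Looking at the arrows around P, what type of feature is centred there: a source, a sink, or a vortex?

At P (2.2, 3.0) the arrows circulate counterclockwise. Divergence ≈0, curl about +5 — near-zero divergence with nonzero curl is a vortex.

vortex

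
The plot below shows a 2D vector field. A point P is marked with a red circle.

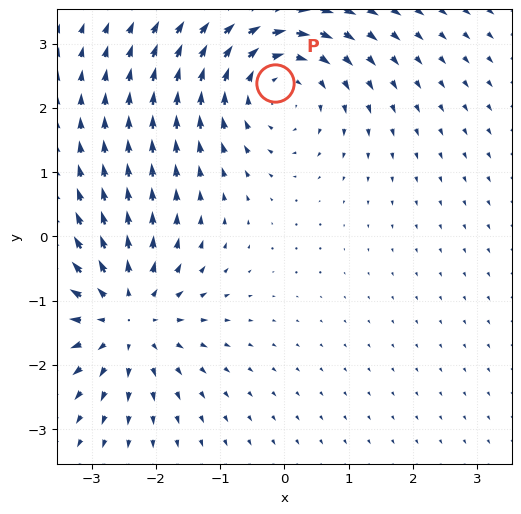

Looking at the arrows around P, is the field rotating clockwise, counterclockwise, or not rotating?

Near P at (-0.2, 2.4) the arrows circulate clockwise. The curl (z-component) there is about -4; negative curl means clockwise rotation.

clockwise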